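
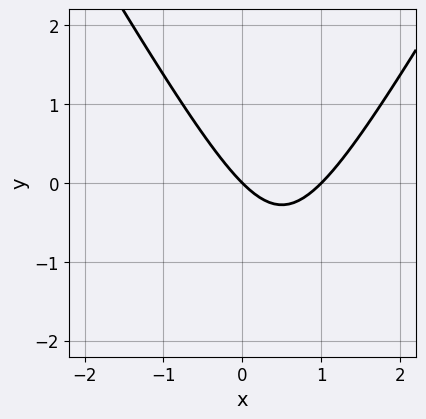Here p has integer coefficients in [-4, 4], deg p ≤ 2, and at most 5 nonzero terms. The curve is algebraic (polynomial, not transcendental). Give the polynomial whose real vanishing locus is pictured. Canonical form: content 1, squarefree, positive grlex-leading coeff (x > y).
3*x^2 - y^2 - 3*x - 3*y

(a) The degree is 2 — the shape is more complex than any degree-1 curve.
(b) Against the integer gridlines: it meets the y-axis at y = 0 (among the integer gridlines); the x-axis gridline crossings are at x ∈ {0, 1}.
(c) Together with the visible shape, these determine p as stated.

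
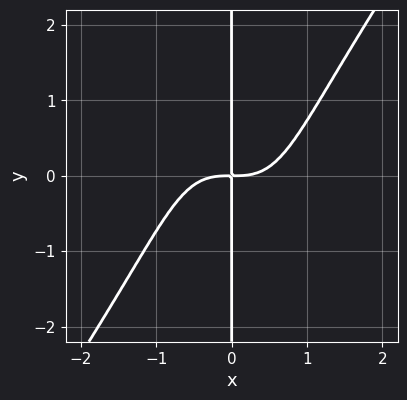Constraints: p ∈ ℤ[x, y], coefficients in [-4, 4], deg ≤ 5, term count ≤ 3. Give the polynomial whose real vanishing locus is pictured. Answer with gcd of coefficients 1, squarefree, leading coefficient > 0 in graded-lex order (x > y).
2*x^4 - x^2*y^2 - 2*x*y

The degree is 4 — no degree-3 curve has this shape.
Observable constraints: every point of the y-axis in the box is on the curve.
Fitting integer coefficients to these (and the overall shape) gives p.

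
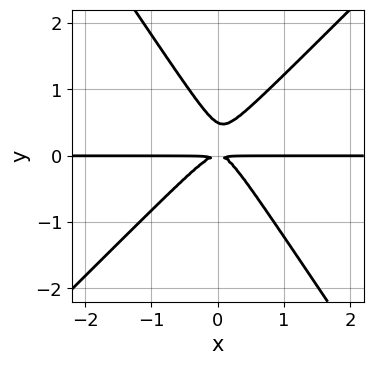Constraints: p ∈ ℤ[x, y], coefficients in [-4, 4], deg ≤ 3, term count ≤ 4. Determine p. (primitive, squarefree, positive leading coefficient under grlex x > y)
3*x^2*y - x*y^2 - 2*y^3 + y^2

1. Degree: the shape is more complex than any degree-2 curve, so deg p = 3.
2. From the visible intercepts: every point of the x-axis in the box is on the curve.
3. Matching integer coefficients to the picture gives p.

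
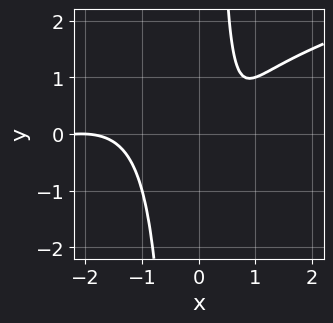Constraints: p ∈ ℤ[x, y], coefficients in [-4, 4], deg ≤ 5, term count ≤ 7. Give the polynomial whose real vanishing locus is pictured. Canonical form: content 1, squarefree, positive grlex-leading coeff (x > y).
x^4 - 3*x^3*y + 3*x^3 - 3*x + 2

1. deg p = 4. No degree-3 curve has this shape.
2. Against the integer gridlines: no y-intercept at any integer in the box; it meets the x-axis at x = -2 (among the integer gridlines).
3. These observations pin down the coefficients.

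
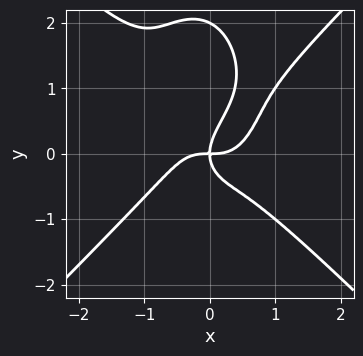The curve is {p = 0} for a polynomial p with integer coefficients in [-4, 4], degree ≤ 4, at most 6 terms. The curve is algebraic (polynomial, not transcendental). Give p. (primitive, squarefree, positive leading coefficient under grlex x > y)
Degree: the shape is more complex than any degree-3 curve, so deg p = 4.
Observable constraints: the y-axis gridline crossings are at y ∈ {0, 2}; it crosses the x-axis at the gridline x = 0.
Matching integer coefficients to the picture gives p.

3*x^4 - 2*x^2*y^2 - y^4 + 2*y^3 - 2*x*y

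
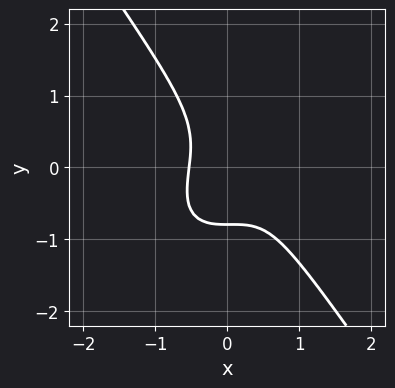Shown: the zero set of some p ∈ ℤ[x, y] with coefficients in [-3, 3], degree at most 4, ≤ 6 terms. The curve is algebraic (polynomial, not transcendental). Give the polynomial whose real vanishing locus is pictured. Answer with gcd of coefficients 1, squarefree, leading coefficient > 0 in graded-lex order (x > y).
First, degree: the shape is more complex than any degree-2 curve, so deg p = 3.
Finally, solving for integer coefficients yields p as stated.

3*x^3 - 2*x^2*y + 2*y^3 - 2*x^2 + 1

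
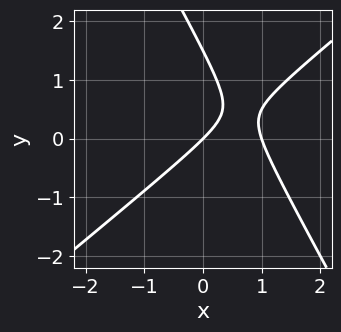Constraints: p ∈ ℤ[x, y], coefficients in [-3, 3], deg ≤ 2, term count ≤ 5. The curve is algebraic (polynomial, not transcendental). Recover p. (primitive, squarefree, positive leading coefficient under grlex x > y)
3*x^2 - 2*x*y - 2*y^2 - 3*x + 3*y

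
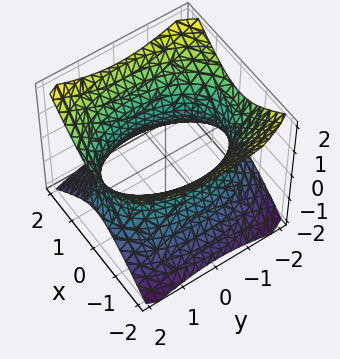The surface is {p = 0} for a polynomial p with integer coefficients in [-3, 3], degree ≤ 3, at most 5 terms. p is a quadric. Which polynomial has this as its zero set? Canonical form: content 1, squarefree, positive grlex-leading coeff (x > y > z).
First, degree: an hourglass — one-sheet hyperboloid; a quadric, so deg p = 2.
Then, symmetries: the y ↦ −y reflection is a symmetry, so y appears only in even powers; the z ↦ −z reflection is a symmetry, so z appears only in even powers; mirror symmetry x ↦ −x ⇒ only even powers of x.
Then, reading off the gridlines: it misses every integer gridline on the z-axis.
Finally, together with the visible shape, these determine p as stated.

2*x^2 + y^2 - 2*z^2 - 3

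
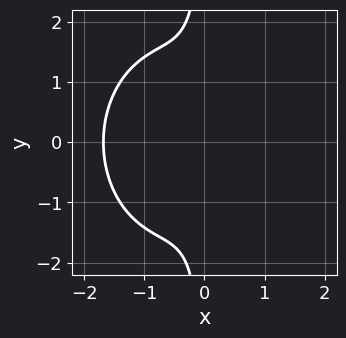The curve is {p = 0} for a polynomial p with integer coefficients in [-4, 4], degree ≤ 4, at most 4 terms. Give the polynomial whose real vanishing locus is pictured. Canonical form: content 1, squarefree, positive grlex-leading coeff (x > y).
(a) deg p = 3. A generic line meets the curve in up to 3 points.
(b) Symmetries: the y ↦ −y reflection is a symmetry, so y appears only in even powers.
(c) From the visible intercepts: no y-intercept at any integer in the box.
(d) These observations pin down the coefficients.

2*x^3 + x*y^2 + 3*x^2 + 1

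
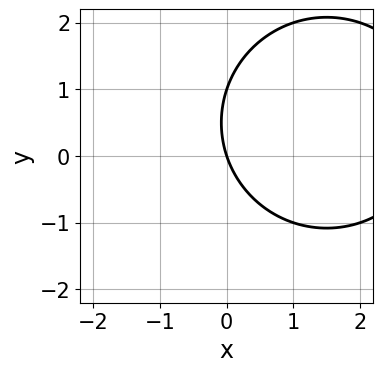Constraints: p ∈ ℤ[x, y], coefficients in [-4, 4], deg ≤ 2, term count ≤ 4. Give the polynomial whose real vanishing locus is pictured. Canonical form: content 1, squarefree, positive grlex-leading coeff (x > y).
1. Degree: a generic line meets the curve in up to 2 points, so deg p = 2.
2. Observable constraints: it crosses the x-axis at the gridline x = 0; the y-axis gridline crossings are at y ∈ {0, 1}.
3. Putting this together gives p.

x^2 + y^2 - 3*x - y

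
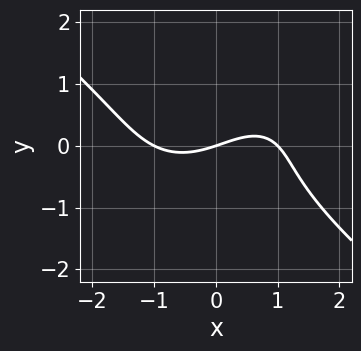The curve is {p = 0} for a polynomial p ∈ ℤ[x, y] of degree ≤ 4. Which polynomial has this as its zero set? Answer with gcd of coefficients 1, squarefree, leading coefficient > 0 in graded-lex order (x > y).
(a) The degree is 3 — the shape is more complex than any degree-2 curve.
(b) Against the integer gridlines: one y-axis crossing is at y = 0; among the integer gridlines, it crosses the x-axis at x ∈ {-1, 0, 1}.
(c) Fitting integer coefficients to these (and the overall shape) gives p.

x^3 + 2*y^3 - x*y - x + 3*y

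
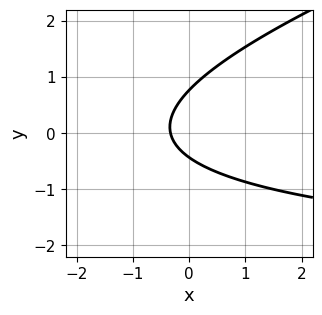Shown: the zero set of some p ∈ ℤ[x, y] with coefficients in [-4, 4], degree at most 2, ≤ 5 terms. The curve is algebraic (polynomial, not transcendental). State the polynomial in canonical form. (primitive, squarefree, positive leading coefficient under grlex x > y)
First, the degree is 2 — no degree-1 curve has this shape.
Finally, the integer polynomial consistent with all of this is the stated p.

x*y - 3*y^2 + 3*x + y + 1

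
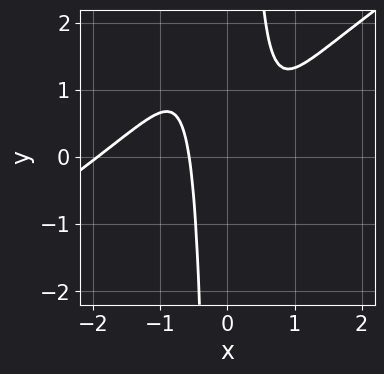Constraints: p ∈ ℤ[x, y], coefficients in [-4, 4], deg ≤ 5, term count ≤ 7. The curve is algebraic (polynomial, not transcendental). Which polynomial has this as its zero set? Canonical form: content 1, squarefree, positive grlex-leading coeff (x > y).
2*x^4 - 3*x^3*y + 3*x^3 - 2*x^2 + 1

1. deg p = 4. The shape is more complex than any degree-3 curve.
2. Observable constraints: the curve avoids every integer y-axis point in the box.
3. Solving for integer coefficients yields p as stated.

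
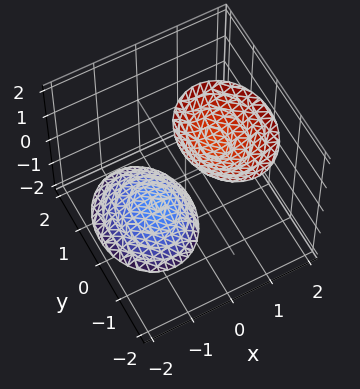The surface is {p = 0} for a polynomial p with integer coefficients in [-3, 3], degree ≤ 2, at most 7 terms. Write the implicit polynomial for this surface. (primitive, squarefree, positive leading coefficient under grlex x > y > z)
1. There are 2 components.
2. The degree is 2 — the shape is more complex than any degree-1 surface.
3. Observable constraints: it misses every integer gridline on the y-axis; the surface avoids every integer x-axis point in the box.
4. Together with the visible shape, these determine p as stated.

3*x^2 - 2*x*z + 2*y^2 + y*z - z^2 + 3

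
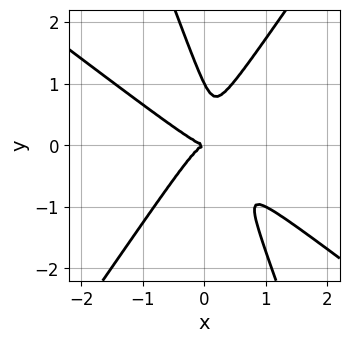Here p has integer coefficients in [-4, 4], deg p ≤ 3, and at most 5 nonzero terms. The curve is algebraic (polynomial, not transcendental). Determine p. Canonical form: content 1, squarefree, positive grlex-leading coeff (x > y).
First, the degree is 3 — a generic line meets the curve in up to 3 points.
Then, reading off the gridlines: among the integer gridlines, it crosses the y-axis at y ∈ {0, 1}; it meets the x-axis at x = 0 (among the integer gridlines).
Finally, together with the visible shape, these determine p as stated.

3*x^3 + 3*x^2*y - 2*x*y^2 - y^3 + y^2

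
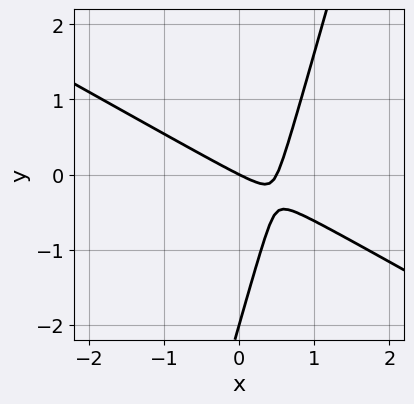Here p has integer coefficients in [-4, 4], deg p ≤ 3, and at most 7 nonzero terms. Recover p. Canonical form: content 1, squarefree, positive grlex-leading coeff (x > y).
(a) Degree: a generic line meets the curve in up to 2 points, so deg p = 2.
(b) Against the integer gridlines: among the integer gridlines, it crosses the y-axis at y ∈ {-2, 0}; one x-axis crossing is at x = 0.
(c) Solving for integer coefficients yields p as stated.

2*x^2 + 3*x*y - y^2 - x - 2*y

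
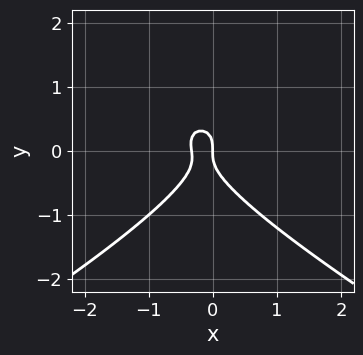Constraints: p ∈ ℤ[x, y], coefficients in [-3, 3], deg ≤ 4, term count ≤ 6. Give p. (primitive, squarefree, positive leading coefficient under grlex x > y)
x^2*y - 3*y^3 - 3*x^2 - x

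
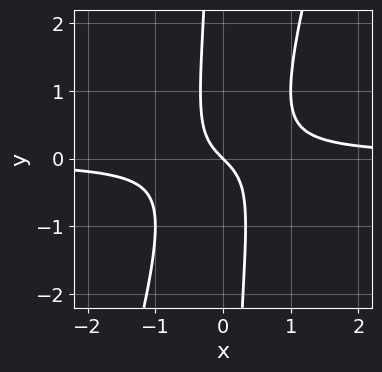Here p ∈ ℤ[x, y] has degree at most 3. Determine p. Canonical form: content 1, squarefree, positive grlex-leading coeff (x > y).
3*x^2*y - x*y^2 - x - y

1. Degree: no degree-2 curve has this shape, so deg p = 3.
2. From the axis intercepts and sections: one y-axis crossing is at y = 0; one x-axis crossing is at x = 0.
3. Together with the visible shape, these determine p as stated.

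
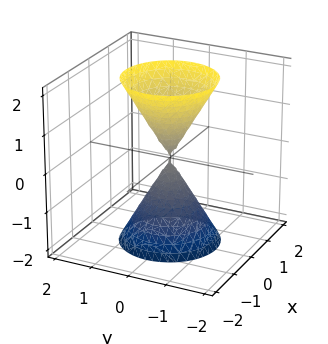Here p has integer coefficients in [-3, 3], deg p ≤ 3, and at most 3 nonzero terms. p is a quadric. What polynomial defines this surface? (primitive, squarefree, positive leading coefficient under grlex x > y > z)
3*x^2 + 3*y^2 - z^2

(a) The picture has 2 separate pieces. Treating them together as one polynomial.
(b) Degree: a double cone through the origin; a quadric, so deg p = 2.
(c) Symmetries: the surface is invariant under rotation about z: p = q(x² + y², z); the z ↦ −z reflection is a symmetry, so z appears only in even powers.
(d) From the visible intercepts: it meets the y-axis at y = 0 (among the integer gridlines); a circular section at z = -1 has radius between 0 and 1.
(e) Together with the visible shape, these determine p as stated.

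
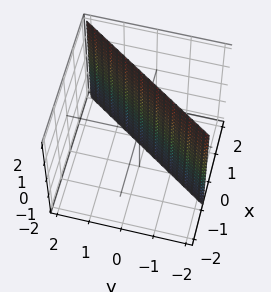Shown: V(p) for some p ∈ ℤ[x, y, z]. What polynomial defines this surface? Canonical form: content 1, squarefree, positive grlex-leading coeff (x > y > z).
3*x - 2*y - 2

deg p = 1. Every cross-section is a straight line — this is a plane.
From the axis intercepts and sections: it crosses the y-axis at the gridline y = -1; no z-intercept at any integer in the box.
The integer polynomial consistent with all of this is the stated p.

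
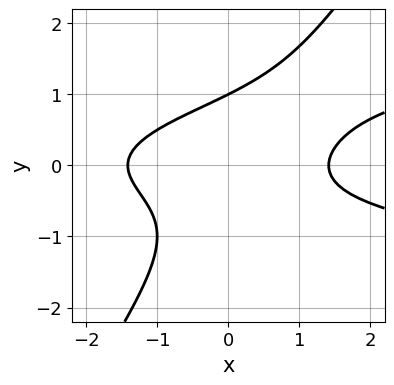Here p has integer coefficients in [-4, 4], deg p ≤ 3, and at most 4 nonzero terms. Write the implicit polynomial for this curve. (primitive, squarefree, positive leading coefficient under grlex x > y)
3*x*y^2 - 2*y^3 - x^2 + 2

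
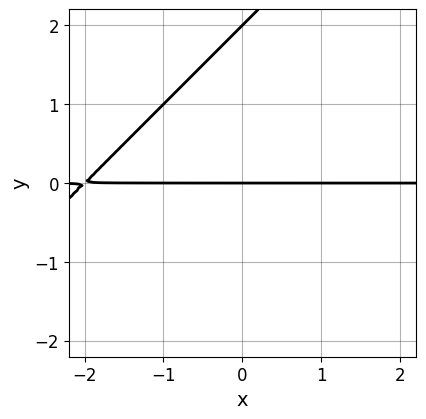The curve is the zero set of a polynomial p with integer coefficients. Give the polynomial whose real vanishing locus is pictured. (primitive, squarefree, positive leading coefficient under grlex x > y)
First, deg p = 2. No degree-1 curve has this shape.
Then, checking where it meets the axes: the visible x-axis segment lies entirely on the curve; the y-axis gridline crossings are at y ∈ {0, 2}.
Finally, assembling these constraints gives the stated polynomial.

x*y - y^2 + 2*y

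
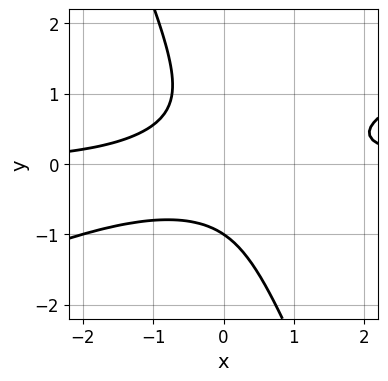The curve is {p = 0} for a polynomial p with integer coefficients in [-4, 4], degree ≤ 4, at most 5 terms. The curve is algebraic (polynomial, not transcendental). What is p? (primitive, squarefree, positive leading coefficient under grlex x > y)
First, the degree is 3 — the shape is more complex than any degree-2 curve.
Next, from the visible intercepts: it crosses the y-axis at the gridline y = -1; the curve avoids every integer x-axis point in the box.
Finally, assembling these constraints gives the stated polynomial.

x^2*y - 2*x*y^2 - y^3 - 1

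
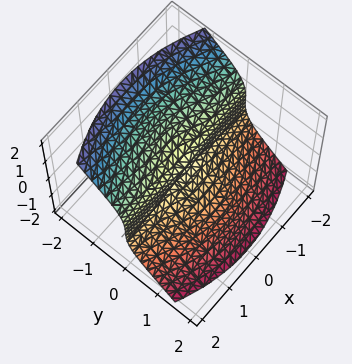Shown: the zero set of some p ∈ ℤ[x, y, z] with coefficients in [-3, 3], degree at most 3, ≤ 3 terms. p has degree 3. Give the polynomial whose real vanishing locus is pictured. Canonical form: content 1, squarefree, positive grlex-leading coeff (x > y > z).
2*x^2*y + 3*y^3 + 2*z^3

First, degree: no degree-2 surface has this shape, so deg p = 3.
Then, reading off the gridlines: it meets the z-axis at z = 0 (among the integer gridlines); it crosses the y-axis at the gridline y = 0; the visible x-axis segment lies entirely on the surface.
Finally, assembling these constraints gives the stated polynomial.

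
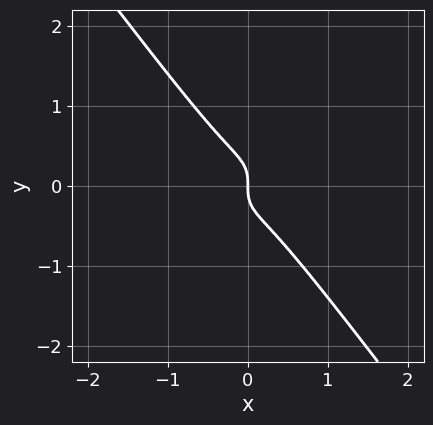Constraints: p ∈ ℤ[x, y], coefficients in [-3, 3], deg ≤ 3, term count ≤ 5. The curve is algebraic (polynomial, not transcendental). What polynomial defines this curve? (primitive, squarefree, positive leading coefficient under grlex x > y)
3*x^3 - 3*x^2*y + 3*y^3 + x

First, degree: the shape is more complex than any degree-2 curve, so deg p = 3.
Next, against the integer gridlines: one y-axis crossing is at y = 0; one x-axis crossing is at x = 0.
Finally, together with the visible shape, these determine p as stated.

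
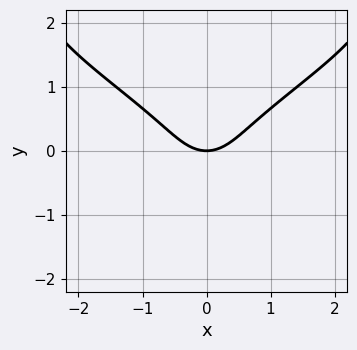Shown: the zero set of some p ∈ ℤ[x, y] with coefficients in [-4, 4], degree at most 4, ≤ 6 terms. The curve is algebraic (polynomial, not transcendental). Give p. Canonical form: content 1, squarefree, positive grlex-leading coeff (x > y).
First, deg p = 4. A generic line meets the curve in up to 4 points.
Then, symmetries: it's symmetric under x → −x, forcing even powers of x.
Then, against the integer gridlines: it crosses the x-axis at the gridline x = 0; one y-axis crossing is at y = 0.
Finally, the integer polynomial consistent with all of this is the stated p.

y^4 - 3*y^3 + 2*x^2 - 2*y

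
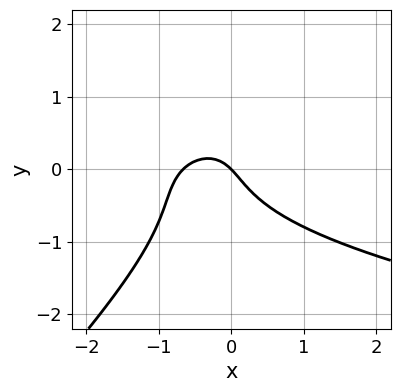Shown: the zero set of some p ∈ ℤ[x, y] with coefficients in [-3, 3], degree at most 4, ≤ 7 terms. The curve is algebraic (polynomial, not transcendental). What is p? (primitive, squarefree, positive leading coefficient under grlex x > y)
(a) Degree: no degree-2 curve has this shape, so deg p = 3.
(b) From the visible intercepts: it crosses the y-axis at the gridline y = 0; it meets the x-axis at x = 0 (among the integer gridlines).
(c) Solving for integer coefficients yields p as stated.

3*x*y^2 - 3*y^3 - 3*x^2 - 2*x - 2*y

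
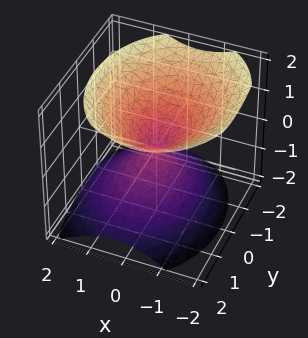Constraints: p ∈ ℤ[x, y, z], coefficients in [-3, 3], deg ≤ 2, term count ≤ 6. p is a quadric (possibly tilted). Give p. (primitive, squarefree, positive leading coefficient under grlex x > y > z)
3*x^2 + x*z + 2*y^2 - 3*z^2

1. There are 2 components. They look like related sheets of one shape, so recover p as a whole.
2. Degree: the shape is more complex than any degree-1 surface, so deg p = 2.
3. From the axis intercepts and sections: it crosses the y-axis at the gridline y = 0; one z-axis crossing is at z = 0; one x-axis crossing is at x = 0.
4. Together with the visible shape, these determine p as stated.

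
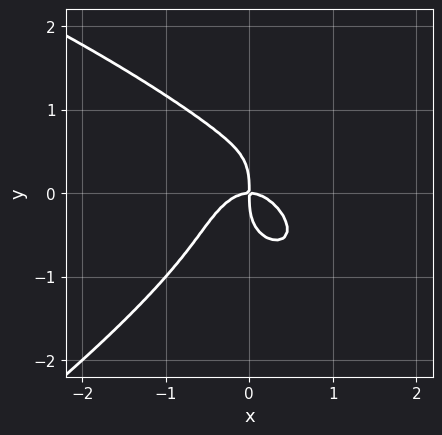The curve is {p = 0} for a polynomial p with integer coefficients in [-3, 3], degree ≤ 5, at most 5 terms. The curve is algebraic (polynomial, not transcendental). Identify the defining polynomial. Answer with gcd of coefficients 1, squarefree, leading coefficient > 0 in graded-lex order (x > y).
x*y^3 - 2*y^4 - 3*x^3 - 2*x*y

Degree: a generic line meets the curve in up to 4 points, so deg p = 4.
From the visible intercepts: one y-axis crossing is at y = 0; it crosses the x-axis at the gridline x = 0.
Together with the visible shape, these determine p as stated.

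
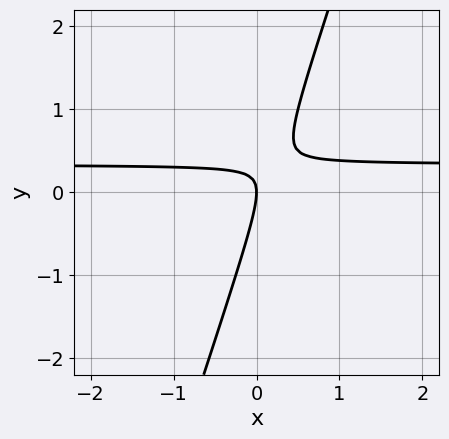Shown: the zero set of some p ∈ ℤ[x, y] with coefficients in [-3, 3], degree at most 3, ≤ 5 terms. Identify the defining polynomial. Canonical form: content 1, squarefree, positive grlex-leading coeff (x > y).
(a) Degree: a generic line meets the curve in up to 2 points, so deg p = 2.
(b) From the visible intercepts: it meets the y-axis at y = 0 (among the integer gridlines); it meets the x-axis at x = 0 (among the integer gridlines).
(c) Fitting integer coefficients to these (and the overall shape) gives p.

3*x*y - y^2 - x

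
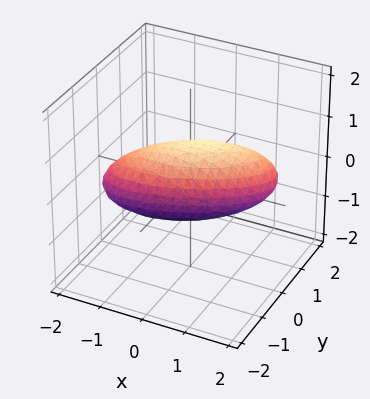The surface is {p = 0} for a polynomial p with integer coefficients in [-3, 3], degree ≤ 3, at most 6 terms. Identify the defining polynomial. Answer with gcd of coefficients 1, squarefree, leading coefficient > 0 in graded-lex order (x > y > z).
1. deg p = 2. The shape is more complex than any degree-1 surface.
2. Solving for integer coefficients yields p as stated.

x^2 - 2*x*y + 3*y^2 - y*z + 3*z^2 - 2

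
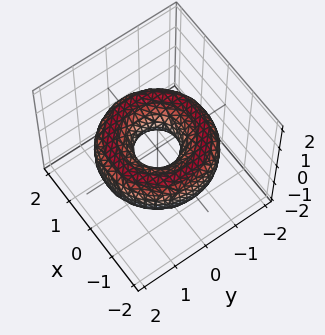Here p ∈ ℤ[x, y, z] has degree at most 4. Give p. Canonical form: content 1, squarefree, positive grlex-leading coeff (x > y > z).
1. deg p = 4.
2. Symmetry: the surface is invariant under rotation about z: p = q(x² + y², z).
3. Checking where it meets the axes: it misses every integer gridline on the z-axis; a circular section at z = 0 has radius between 0 and 1.
4. Assembling these constraints gives the stated polynomial.

x^4 + 2*x^2*y^2 + y^4 - 3*x^2 - 3*y^2 + 3*z^2 + 1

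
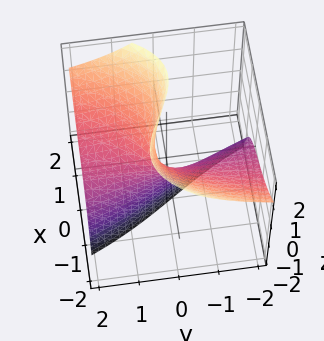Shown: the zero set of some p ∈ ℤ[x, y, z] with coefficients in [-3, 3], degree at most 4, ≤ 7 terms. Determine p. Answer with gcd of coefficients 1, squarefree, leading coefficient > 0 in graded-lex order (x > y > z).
deg p = 3.
Reading off the gridlines: it misses every integer gridline on the z-axis; the surface avoids every integer y-axis point in the box.
Matching integer coefficients to the picture gives p.

x^3 - 3*x*z - 3*y*z + 3*x + 1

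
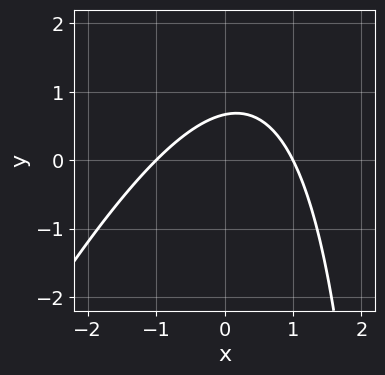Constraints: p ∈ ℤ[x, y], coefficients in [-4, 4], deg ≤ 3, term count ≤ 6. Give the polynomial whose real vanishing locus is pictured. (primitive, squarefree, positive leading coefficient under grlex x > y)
First, the degree is 2 — a generic line meets the curve in up to 2 points.
Next, reading off the gridlines: among the integer gridlines, it crosses the x-axis at x ∈ {-1, 1}.
Finally, fitting integer coefficients to these (and the overall shape) gives p.

2*x^2 - x*y + 3*y - 2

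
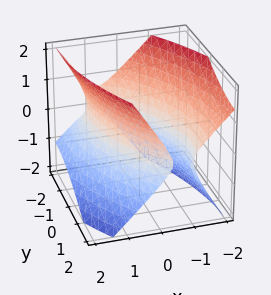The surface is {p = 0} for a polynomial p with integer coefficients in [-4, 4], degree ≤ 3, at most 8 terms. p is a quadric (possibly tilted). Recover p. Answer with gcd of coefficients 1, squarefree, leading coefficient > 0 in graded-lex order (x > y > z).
(a) The degree is 2 — the shape is more complex than any degree-1 surface.
(b) Observable constraints: it misses every integer gridline on the z-axis; among the integer gridlines, it crosses the x-axis at x ∈ {-1, 1}.
(c) Assembling these constraints gives the stated polynomial.

3*x^2 + 2*x*y + x*z + y^2 - 2*z^2 - 3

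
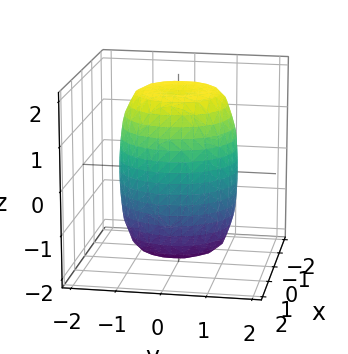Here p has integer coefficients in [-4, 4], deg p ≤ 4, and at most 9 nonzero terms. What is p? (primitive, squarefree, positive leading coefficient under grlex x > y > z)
(a) Degree: the shape is more complex than any degree-3 surface, so deg p = 4.
(b) By symmetry, every cross-section ⟂ z is a circle, so x, y appear only via x² + y².
(c) From the visible intercepts: a circular section at z = -1 has radius between 1 and 2.
(d) Together with the visible shape, these determine p as stated.

2*x^4 + 4*x^2*y^2 + 2*y^4 - 2*x^2 - 2*y^2 + z^2 - 3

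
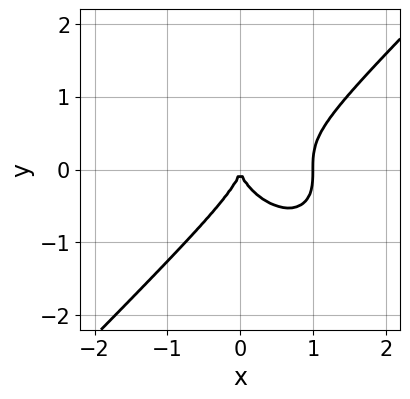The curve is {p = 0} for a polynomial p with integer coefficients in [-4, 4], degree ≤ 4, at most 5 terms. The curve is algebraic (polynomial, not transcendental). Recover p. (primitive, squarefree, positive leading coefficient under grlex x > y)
x^3 - y^3 - x^2

First, deg p = 3.
Next, from the visible intercepts: the x-axis gridline crossings are at x ∈ {0, 1}; it crosses the y-axis at the gridline y = 0.
Finally, these observations pin down the coefficients.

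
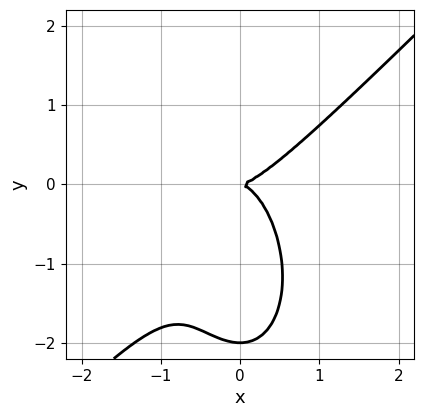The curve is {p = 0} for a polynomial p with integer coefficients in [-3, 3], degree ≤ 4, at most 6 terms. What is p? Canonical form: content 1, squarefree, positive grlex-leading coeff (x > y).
(a) deg p = 3. A generic line meets the curve in up to 3 points.
(b) Against the integer gridlines: it meets the x-axis at x = 0 (among the integer gridlines); among the integer gridlines, it crosses the y-axis at y ∈ {-2, 0}.
(c) Fitting integer coefficients to these (and the overall shape) gives p.

3*x^3 - 2*x^2*y - y^3 - 2*y^2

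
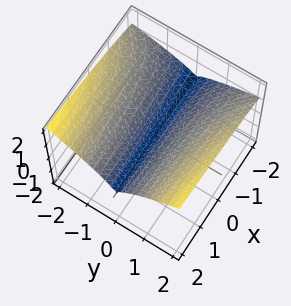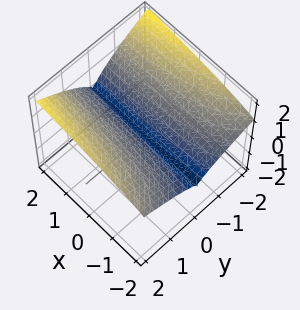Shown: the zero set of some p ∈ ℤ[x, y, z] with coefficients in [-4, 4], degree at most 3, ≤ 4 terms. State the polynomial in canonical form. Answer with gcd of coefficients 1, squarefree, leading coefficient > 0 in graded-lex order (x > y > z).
(a) deg p = 3.
(b) Reading off the gridlines: one z-axis crossing is at z = 0; it meets the y-axis at y = 0 (among the integer gridlines); the visible x-axis segment lies entirely on the surface.
(c) These observations pin down the coefficients.

x*y^2 - 3*z^3 + 3*y^2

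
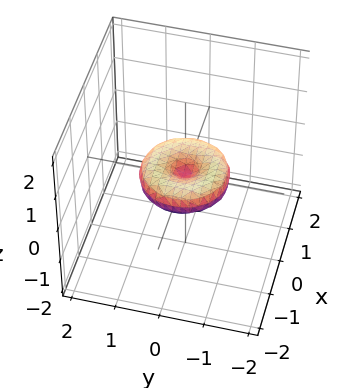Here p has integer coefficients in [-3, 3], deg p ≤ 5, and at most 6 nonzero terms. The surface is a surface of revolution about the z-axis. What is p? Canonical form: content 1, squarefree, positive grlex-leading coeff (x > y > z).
x^4 + 2*x^2*y^2 + y^4 - x^2 - y^2 + 2*z^2

Degree: a generic line meets the surface in up to 4 points, so deg p = 4.
Symmetries: the surface is invariant under rotation about z: p = q(x² + y², z).
From the axis intercepts and sections: among the integer gridlines, it crosses the x-axis at x ∈ {-1, 0, 1}; one z-axis crossing is at z = 0; among the integer gridlines, it crosses the y-axis at y ∈ {-1, 0, 1}; a circular section at z = 0 has radius exactly 1.
The integer polynomial consistent with all of this is the stated p.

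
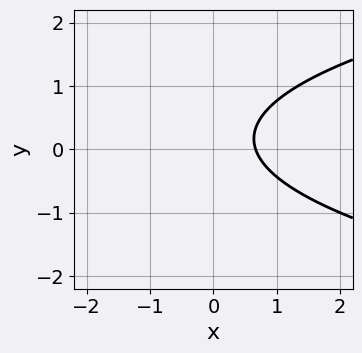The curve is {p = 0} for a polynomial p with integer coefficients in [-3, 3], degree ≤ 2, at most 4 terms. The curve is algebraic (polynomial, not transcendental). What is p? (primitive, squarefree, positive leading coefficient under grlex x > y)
3*y^2 - 3*x - y + 2

First, deg p = 2.
Next, reading off the gridlines: no y-intercept at any integer in the box.
Finally, assembling these constraints gives the stated polynomial.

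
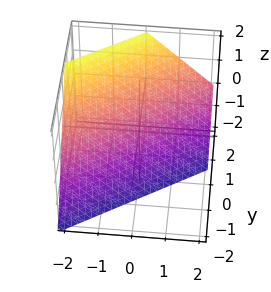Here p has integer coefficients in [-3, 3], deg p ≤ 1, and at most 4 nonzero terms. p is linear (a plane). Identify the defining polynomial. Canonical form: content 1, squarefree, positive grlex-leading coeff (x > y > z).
1. Degree: every cross-section is a straight line — this is a plane, so deg p = 1.
2. Reading off the gridlines: one z-axis crossing is at z = -1; one x-axis crossing is at x = -1.
3. Together with the visible shape, these determine p as stated.

2*x - 3*y + 2*z + 2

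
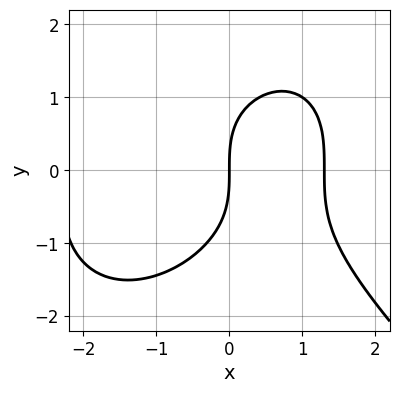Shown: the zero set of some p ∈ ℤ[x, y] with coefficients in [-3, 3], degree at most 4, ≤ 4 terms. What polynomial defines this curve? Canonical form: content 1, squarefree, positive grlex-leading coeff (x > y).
x^3 + y^3 + x^2 - 3*x

First, degree: a generic line meets the curve in up to 3 points, so deg p = 3.
Next, observable constraints: it crosses the x-axis at the gridline x = 0; one y-axis crossing is at y = 0.
Finally, putting this together gives p.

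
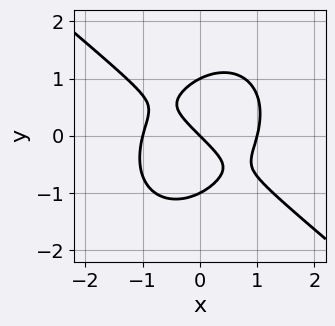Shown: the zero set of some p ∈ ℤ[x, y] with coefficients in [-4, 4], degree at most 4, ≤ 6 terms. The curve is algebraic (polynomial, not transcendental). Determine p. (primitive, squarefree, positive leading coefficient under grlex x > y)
2*x^3 + x^2*y + 2*y^3 - 2*x - 2*y

First, deg p = 3.
Next, against the integer gridlines: the y-axis gridline crossings are at y ∈ {-1, 0, 1}; the x-axis gridline crossings are at x ∈ {-1, 0, 1}.
Finally, the integer polynomial consistent with all of this is the stated p.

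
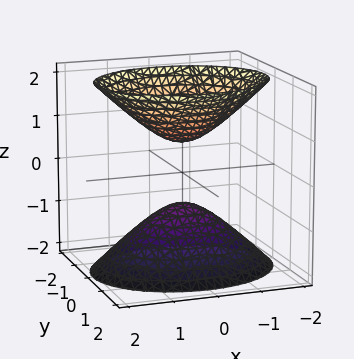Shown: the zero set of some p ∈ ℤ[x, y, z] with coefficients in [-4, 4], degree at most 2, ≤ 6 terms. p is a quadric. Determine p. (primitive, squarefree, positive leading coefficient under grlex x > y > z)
(a) The picture has 2 separate pieces. Treating them together as one polynomial.
(b) Degree: two separate bowl-shaped sheets opening away from each other; a quadric, so deg p = 2.
(c) Symmetries: it's symmetric under z → −z, forcing even powers of z; mirror symmetry y ↦ −y ⇒ only even powers of y; mirror symmetry x ↦ −x ⇒ only even powers of x.
(d) Checking where it meets the axes: the surface avoids every integer y-axis point in the box; no x-intercept at any integer in the box.
(e) These observations pin down the coefficients.

2*x^2 + 3*y^2 - 2*z^2 + 1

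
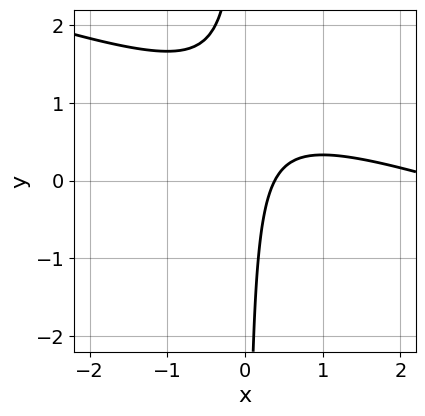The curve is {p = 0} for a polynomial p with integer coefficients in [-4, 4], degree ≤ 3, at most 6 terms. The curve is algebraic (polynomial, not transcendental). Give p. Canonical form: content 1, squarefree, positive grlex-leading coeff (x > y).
1. Degree: no degree-1 curve has this shape, so deg p = 2.
2. From the axis intercepts and sections: the curve avoids every integer y-axis point in the box.
3. The integer polynomial consistent with all of this is the stated p.

x^2 + 3*x*y - 3*x + 1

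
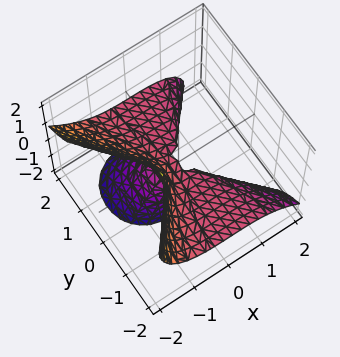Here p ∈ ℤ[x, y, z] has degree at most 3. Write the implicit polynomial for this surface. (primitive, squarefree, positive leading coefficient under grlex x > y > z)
2*x^3 + 3*y^2*z + 2*y*z^2 + z^2

(a) Degree: no degree-2 surface has this shape, so deg p = 3.
(b) Checking where it meets the axes: it meets the z-axis at z = 0 (among the integer gridlines); every point of the y-axis in the box is on the surface; one x-axis crossing is at x = 0.
(c) Fitting integer coefficients to these (and the overall shape) gives p.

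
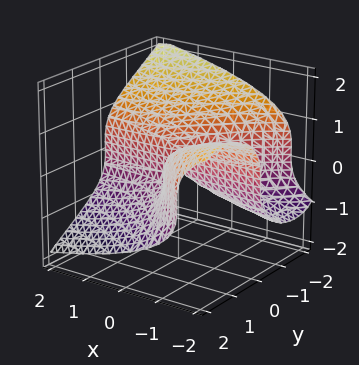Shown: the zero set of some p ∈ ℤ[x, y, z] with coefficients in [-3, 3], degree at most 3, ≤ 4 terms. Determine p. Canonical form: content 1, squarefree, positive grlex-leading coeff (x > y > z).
y^3 + 3*z^3 + 3*x*y - z^2

1. deg p = 3. The shape is more complex than any degree-2 surface.
2. Against the integer gridlines: every point of the x-axis in the box is on the surface; one z-axis crossing is at z = 0; it meets the y-axis at y = 0 (among the integer gridlines).
3. Assembling these constraints gives the stated polynomial.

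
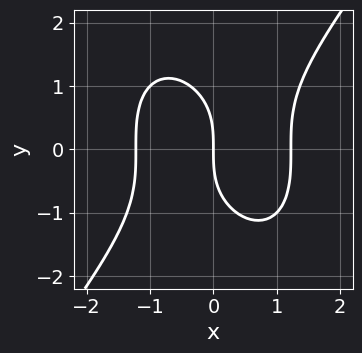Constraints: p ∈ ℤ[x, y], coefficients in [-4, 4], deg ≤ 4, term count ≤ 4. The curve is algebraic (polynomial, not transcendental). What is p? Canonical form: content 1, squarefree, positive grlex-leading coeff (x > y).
2*x^3 - y^3 - 3*x

The degree is 3 — the shape is more complex than any degree-2 curve.
Checking where it meets the axes: it crosses the y-axis at the gridline y = 0; one x-axis crossing is at x = 0.
Fitting integer coefficients to these (and the overall shape) gives p.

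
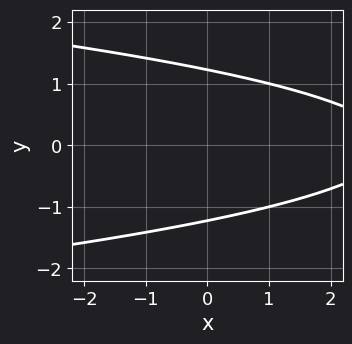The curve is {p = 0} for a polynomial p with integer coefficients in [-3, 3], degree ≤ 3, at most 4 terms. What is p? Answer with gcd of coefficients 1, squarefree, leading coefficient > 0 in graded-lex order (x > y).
First, the degree is 2 — a generic line meets the curve in up to 2 points.
Then, symmetries: mirror symmetry y ↦ −y ⇒ only even powers of y.
Next, checking where it meets the axes: it misses every integer gridline on the x-axis.
Finally, the integer polynomial consistent with all of this is the stated p.

2*y^2 + x - 3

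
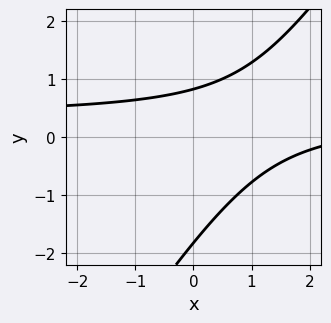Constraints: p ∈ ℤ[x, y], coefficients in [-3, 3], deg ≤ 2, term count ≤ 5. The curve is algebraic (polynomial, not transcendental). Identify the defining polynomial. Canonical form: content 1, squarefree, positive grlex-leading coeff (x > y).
3*x*y - 2*y^2 - x - 2*y + 3

(a) deg p = 2. The shape is more complex than any degree-1 curve.
(b) Against the integer gridlines: it misses every integer gridline on the x-axis.
(c) Together with the visible shape, these determine p as stated.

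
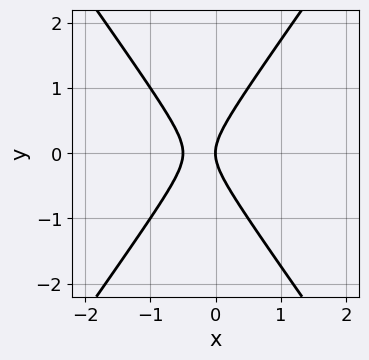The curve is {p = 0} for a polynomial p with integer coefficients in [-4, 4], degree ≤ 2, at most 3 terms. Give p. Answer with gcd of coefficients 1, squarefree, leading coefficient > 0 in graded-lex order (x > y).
2*x^2 - y^2 + x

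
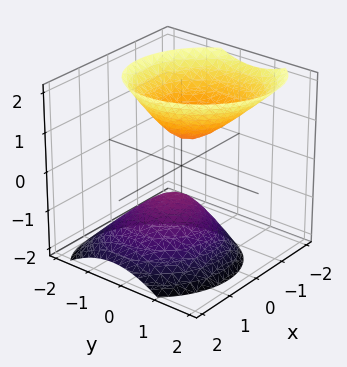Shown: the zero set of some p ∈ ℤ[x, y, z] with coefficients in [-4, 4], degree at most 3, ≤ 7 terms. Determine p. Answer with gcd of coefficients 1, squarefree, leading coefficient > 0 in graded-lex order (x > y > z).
3*x^2 + x*y + 2*x*z + 3*y^2 - 2*z^2 + 1

First, the picture has 2 separate pieces. They look like related sheets of one shape, so recover p as a whole.
Then, the degree is 2 — a generic line meets the surface in up to 2 points.
Then, checking where it meets the axes: no x-intercept at any integer in the box; it misses every integer gridline on the y-axis.
Finally, the integer polynomial consistent with all of this is the stated p.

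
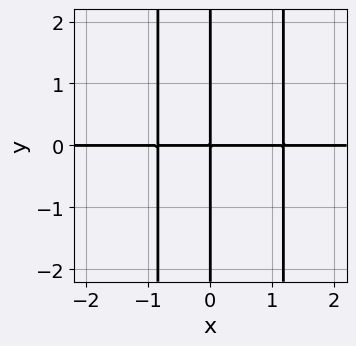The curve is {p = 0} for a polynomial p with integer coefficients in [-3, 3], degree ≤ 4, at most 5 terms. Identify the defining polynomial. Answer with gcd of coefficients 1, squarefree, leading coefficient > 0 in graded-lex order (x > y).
3*x^3*y - x^2*y - 3*x*y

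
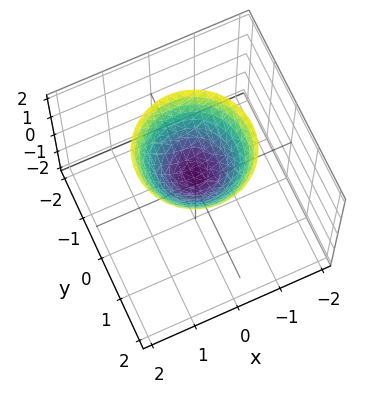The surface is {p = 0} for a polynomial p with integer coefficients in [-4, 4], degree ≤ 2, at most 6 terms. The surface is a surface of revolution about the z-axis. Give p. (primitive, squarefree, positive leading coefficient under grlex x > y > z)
Degree: the shape is more complex than any degree-1 surface, so deg p = 2.
Symmetries: the z-axis is an axis of rotation, so x and y enter only as x² + y².
Checking where it meets the axes: a circular section at z = 2 has radius between 1 and 2; it misses every integer gridline on the y-axis.
The integer polynomial consistent with all of this is the stated p.

2*x^2 + 2*y^2 - 2*z + 1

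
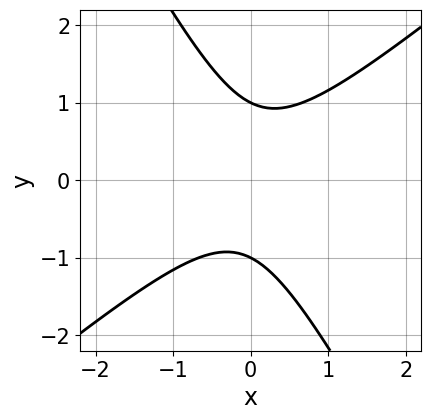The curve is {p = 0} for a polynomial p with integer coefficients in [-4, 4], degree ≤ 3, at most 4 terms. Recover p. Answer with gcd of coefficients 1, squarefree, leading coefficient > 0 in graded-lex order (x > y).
3*x^2 - 2*x*y - 2*y^2 + 2

1. Degree: a generic line meets the curve in up to 2 points, so deg p = 2.
2. Reading off the gridlines: the curve avoids every integer x-axis point in the box; the y-axis gridline crossings are at y ∈ {-1, 1}.
3. Matching integer coefficients to the picture gives p.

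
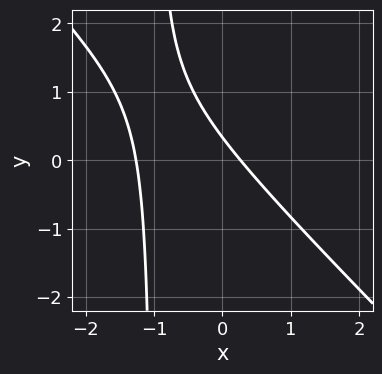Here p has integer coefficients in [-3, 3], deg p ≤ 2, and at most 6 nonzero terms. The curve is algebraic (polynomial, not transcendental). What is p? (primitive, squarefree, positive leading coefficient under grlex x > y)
1. The degree is 2 — the shape is more complex than any degree-1 curve.
2. The integer polynomial consistent with all of this is the stated p.

3*x^2 + 3*x*y + 3*x + 3*y - 1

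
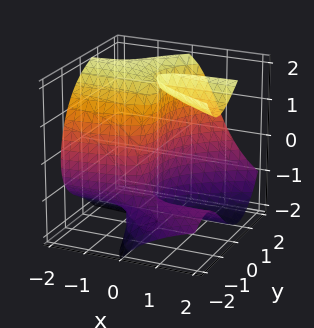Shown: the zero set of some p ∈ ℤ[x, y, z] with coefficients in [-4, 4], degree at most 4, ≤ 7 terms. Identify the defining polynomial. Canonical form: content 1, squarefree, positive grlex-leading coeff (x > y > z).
x*z^2 + y^3 - y^2*z - 2*x*y - 3*x

The picture has 2 separate pieces. Treating them together as one polynomial.
The degree is 3 — a generic line meets the surface in up to 3 points.
Observable constraints: it crosses the y-axis at the gridline y = 0; one x-axis crossing is at x = 0; every point of the z-axis in the box is on the surface.
The integer polynomial consistent with all of this is the stated p.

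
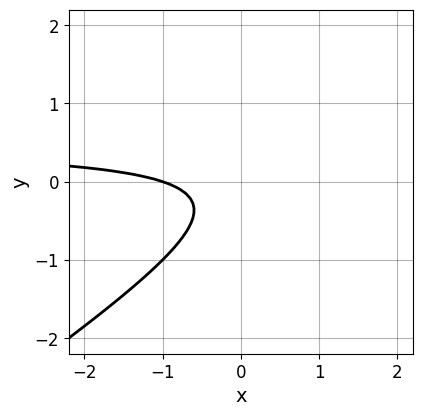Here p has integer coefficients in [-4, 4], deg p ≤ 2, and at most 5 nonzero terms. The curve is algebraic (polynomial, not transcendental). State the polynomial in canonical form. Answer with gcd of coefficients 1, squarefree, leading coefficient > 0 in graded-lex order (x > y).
1. Degree: the shape is more complex than any degree-1 curve, so deg p = 2.
2. Reading off the gridlines: it meets the x-axis at x = -1 (among the integer gridlines); no y-intercept at any integer in the box.
3. Putting this together gives p.

2*x*y - 3*y^2 - x - y - 1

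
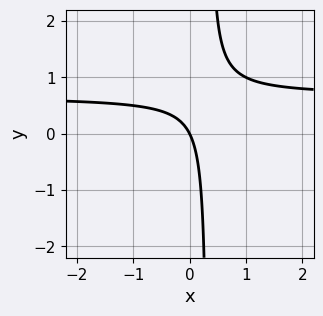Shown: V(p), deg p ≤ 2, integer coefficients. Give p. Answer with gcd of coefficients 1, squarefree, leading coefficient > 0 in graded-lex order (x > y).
3*x*y - 2*x - y

The degree is 2 — no degree-1 curve has this shape.
From the axis intercepts and sections: one x-axis crossing is at x = 0; one y-axis crossing is at y = 0.
Matching integer coefficients to the picture gives p.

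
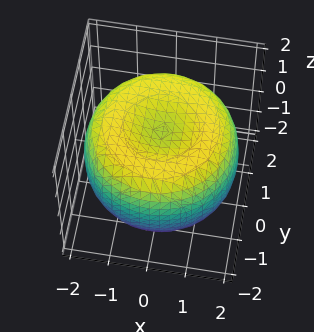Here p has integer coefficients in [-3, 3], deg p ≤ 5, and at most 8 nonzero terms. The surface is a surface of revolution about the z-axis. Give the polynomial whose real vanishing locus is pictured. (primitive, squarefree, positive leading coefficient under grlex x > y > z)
x^4 + 2*x^2*y^2 + y^4 - 3*x^2 - 3*y^2 + 3*z^2 - 3

The degree is 4 — the shape is more complex than any degree-3 surface.
By symmetry, the z-axis is an axis of rotation, so x and y enter only as x² + y².
From the axis intercepts and sections: the z-axis gridline crossings are at z ∈ {-1, 1}; a circular section at z = 0 has radius between 1 and 2.
These observations pin down the coefficients.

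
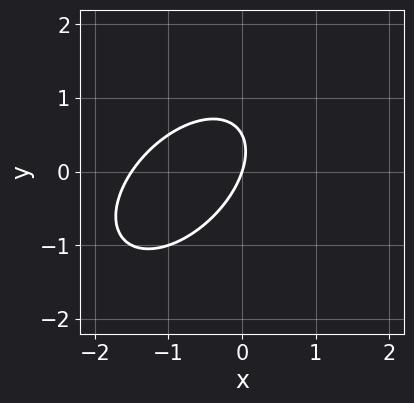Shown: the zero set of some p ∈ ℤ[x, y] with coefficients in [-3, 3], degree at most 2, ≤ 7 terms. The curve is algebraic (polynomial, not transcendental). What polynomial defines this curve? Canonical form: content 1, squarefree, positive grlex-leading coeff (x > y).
2*x^2 - 2*x*y + 2*y^2 + 3*x - y

Degree: the shape is more complex than any degree-1 curve, so deg p = 2.
Observable constraints: it crosses the y-axis at the gridline y = 0; one x-axis crossing is at x = 0.
These observations pin down the coefficients.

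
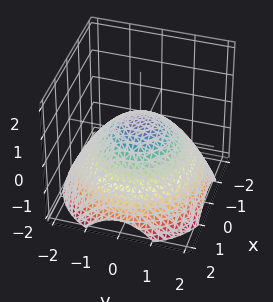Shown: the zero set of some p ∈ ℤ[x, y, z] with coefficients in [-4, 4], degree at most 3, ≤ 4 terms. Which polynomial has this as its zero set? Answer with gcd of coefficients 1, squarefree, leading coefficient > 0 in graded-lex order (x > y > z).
x^2 + y^2 + 2*z - 1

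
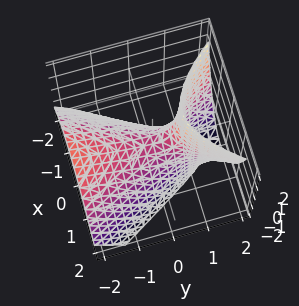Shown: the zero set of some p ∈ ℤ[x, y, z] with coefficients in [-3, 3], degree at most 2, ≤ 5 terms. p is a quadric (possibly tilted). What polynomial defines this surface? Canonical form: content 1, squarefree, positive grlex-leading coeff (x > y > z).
3*x^2 - y^2 - 2*y*z + 2*z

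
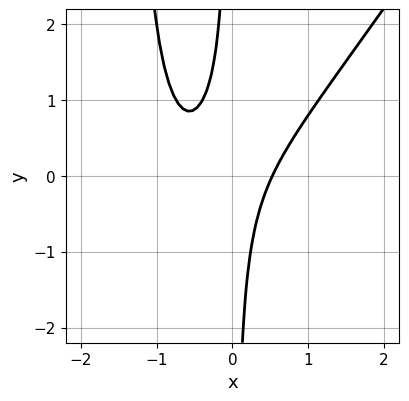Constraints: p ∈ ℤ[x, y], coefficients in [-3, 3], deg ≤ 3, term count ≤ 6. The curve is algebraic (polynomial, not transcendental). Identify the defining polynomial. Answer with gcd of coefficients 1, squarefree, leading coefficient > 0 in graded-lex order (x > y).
3*x^3 - 2*x^2*y + 2*x^2 - 3*x*y - 1

First, deg p = 3.
Then, from the axis intercepts and sections: the curve avoids every integer y-axis point in the box.
Finally, fitting integer coefficients to these (and the overall shape) gives p.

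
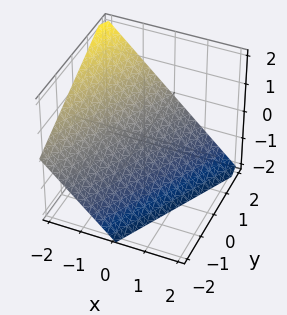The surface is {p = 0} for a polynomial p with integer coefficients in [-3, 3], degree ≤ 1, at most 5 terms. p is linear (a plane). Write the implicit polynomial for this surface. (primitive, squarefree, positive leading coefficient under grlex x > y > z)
2*x - y + 2*z + 2

First, degree: every cross-section is a straight line — this is a plane, so deg p = 1.
Then, from the axis intercepts and sections: one y-axis crossing is at y = 2; it crosses the z-axis at the gridline z = -1.
Finally, solving for integer coefficients yields p as stated. Check: (-1, 0, 0) on the x-axis lies on the surface, and p(-1, 0, 0) = 0. ✓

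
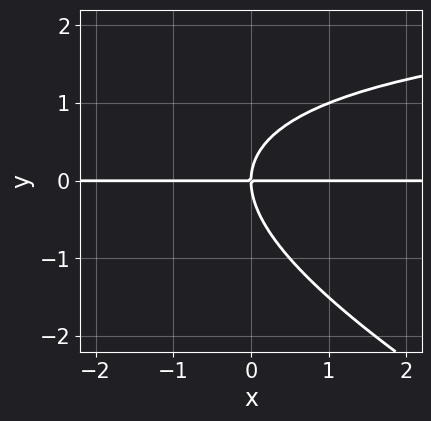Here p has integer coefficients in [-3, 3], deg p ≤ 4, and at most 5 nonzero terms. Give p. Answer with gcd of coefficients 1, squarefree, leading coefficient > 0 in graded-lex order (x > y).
x*y^2 + 2*y^3 - 3*x*y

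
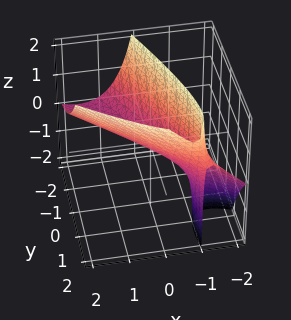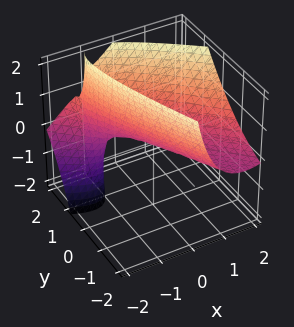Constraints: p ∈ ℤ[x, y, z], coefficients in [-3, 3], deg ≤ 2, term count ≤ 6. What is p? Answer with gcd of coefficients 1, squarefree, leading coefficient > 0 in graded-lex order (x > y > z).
2*x^2 + 3*x*y - 2*x*z + y^2 - 2*z

(a) The degree is 2 — the shape is more complex than any degree-1 surface.
(b) Reading off the gridlines: it meets the z-axis at z = 0 (among the integer gridlines); it crosses the x-axis at the gridline x = 0; it crosses the y-axis at the gridline y = 0.
(c) Matching integer coefficients to the picture gives p.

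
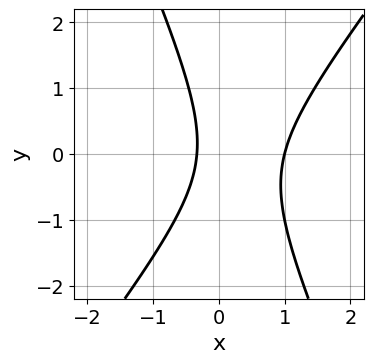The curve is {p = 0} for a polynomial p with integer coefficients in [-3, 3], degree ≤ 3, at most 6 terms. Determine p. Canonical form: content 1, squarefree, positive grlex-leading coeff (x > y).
3*x^2 - x*y - y^2 - 2*x - 1

The degree is 2 — the shape is more complex than any degree-1 curve.
Reading off the gridlines: no y-intercept at any integer in the box; it crosses the x-axis at the gridline x = 1.
Matching integer coefficients to the picture gives p.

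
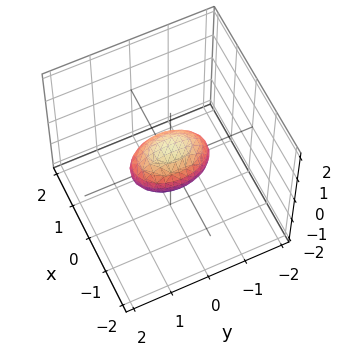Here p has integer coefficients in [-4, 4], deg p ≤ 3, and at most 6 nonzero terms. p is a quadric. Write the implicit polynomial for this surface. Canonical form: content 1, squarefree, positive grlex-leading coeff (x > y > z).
2*x^2 + y^2 + 2*z^2 - 1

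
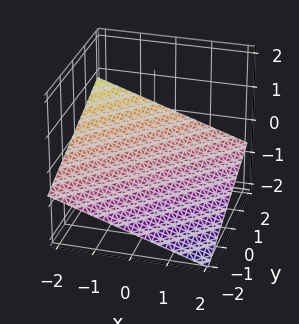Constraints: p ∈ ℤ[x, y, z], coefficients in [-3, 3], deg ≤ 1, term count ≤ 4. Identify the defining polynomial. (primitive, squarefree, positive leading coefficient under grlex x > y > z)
First, the degree is 1 — every cross-section is a straight line — this is a plane.
Then, checking where it meets the axes: one y-axis crossing is at y = 2; it meets the x-axis at x = -2 (among the integer gridlines).
Finally, the integer polynomial consistent with all of this is the stated p.

x - y + 3*z + 2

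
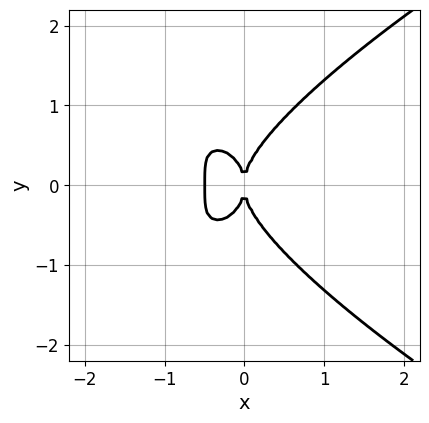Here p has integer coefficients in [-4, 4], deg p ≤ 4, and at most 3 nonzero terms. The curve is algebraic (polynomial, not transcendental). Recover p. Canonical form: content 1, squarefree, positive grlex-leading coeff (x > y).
y^4 - 2*x^3 - x^2

deg p = 4.
Symmetries: it's symmetric under y → −y, forcing even powers of y.
From the visible intercepts: it crosses the y-axis at the gridline y = 0; it meets the x-axis at x = 0 (among the integer gridlines).
The integer polynomial consistent with all of this is the stated p.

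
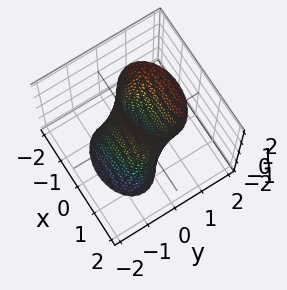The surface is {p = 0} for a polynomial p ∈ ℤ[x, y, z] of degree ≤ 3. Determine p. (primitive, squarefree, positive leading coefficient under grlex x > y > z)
deg p = 2.
From the visible intercepts: no z-intercept at any integer in the box; the x-axis gridline crossings are at x ∈ {-1, 1}.
Fitting integer coefficients to these (and the overall shape) gives p.

x^2 + 2*y^2 - y*z - 1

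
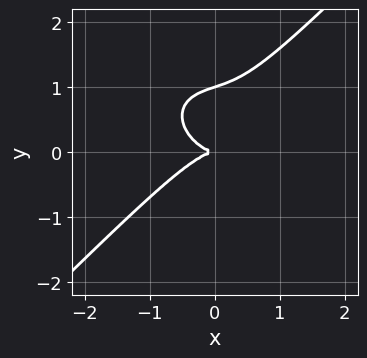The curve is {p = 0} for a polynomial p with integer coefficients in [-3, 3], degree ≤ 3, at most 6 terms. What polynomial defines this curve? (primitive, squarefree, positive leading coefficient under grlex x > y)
2*x^3 + x*y^2 - 3*y^3 + 3*y^2

First, the degree is 3 — a generic line meets the curve in up to 3 points.
Next, from the visible intercepts: it crosses the x-axis at the gridline x = 0; among the integer gridlines, it crosses the y-axis at y ∈ {0, 1}.
Finally, the integer polynomial consistent with all of this is the stated p.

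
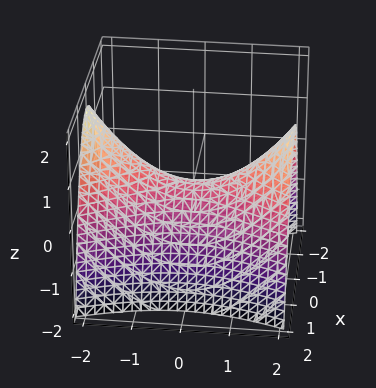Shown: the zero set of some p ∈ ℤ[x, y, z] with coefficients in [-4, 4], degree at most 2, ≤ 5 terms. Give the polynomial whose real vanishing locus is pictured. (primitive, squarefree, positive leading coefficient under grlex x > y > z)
3*x^2 - y^2 + 3*z

Degree: a hyperbolic paraboloid; a quadric, so deg p = 2.
Symmetries: the x ↦ −x reflection is a symmetry, so x appears only in even powers; mirror symmetry y ↦ −y ⇒ only even powers of y.
Against the integer gridlines: it crosses the z-axis at the gridline z = 0; it crosses the x-axis at the gridline x = 0; it meets the y-axis at y = 0 (among the integer gridlines).
These observations pin down the coefficients.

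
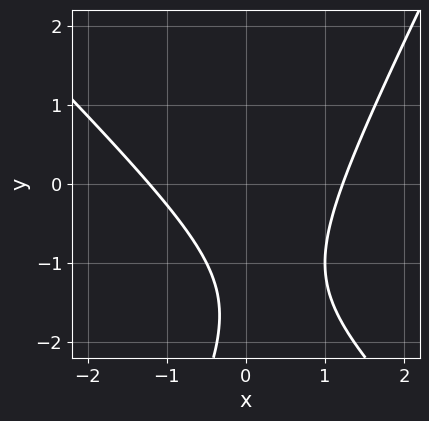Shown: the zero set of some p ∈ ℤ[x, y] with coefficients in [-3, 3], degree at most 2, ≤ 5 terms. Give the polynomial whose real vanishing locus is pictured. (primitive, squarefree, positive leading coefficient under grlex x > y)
(a) deg p = 2.
(b) From the visible intercepts: no y-intercept at any integer in the box.
(c) Together with the visible shape, these determine p as stated.

2*x^2 + x*y - y^2 - 3*y - 3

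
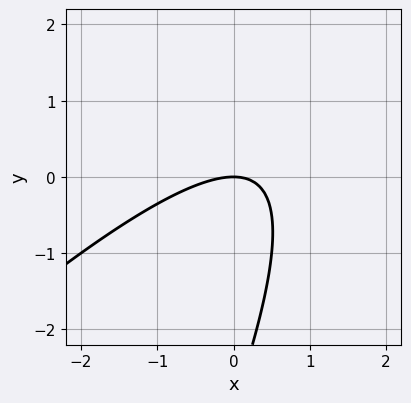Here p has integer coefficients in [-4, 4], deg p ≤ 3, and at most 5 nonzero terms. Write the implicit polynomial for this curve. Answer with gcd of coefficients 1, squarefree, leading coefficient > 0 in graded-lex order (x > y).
2*x^2 - 3*x*y + y^2 + 3*y

The degree is 2 — no degree-1 curve has this shape.
Against the integer gridlines: it crosses the x-axis at the gridline x = 0; one y-axis crossing is at y = 0.
Solving for integer coefficients yields p as stated.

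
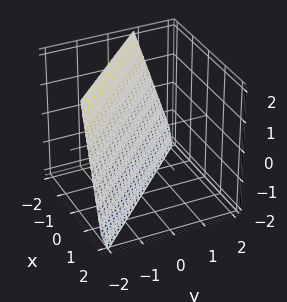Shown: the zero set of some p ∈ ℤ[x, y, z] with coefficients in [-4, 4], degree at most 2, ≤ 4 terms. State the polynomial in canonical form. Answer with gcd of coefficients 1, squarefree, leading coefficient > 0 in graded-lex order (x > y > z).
The degree is 1 — every cross-section is a straight line — this is a plane.
Reading off the gridlines: it meets the z-axis at z = -2 (among the integer gridlines).
Fitting integer coefficients to these (and the overall shape) gives p.

3*x + 3*y + z + 2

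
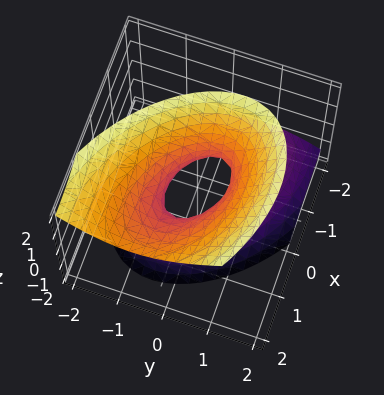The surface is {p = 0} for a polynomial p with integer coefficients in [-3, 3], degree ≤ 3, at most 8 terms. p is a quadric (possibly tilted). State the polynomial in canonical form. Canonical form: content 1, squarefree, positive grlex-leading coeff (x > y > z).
2*x^2 + 2*x*y - 2*x*z + 3*y^2 - 2*z^2 - 1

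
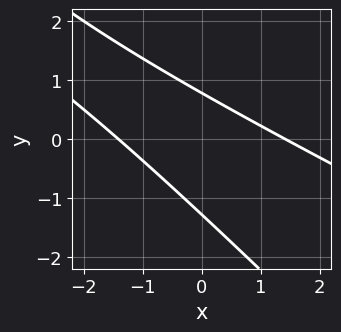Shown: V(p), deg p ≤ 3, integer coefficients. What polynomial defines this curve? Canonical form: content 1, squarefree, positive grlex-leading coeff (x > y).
deg p = 2.
Solving for integer coefficients yields p as stated.

x^2 + 3*x*y + 2*y^2 + y - 2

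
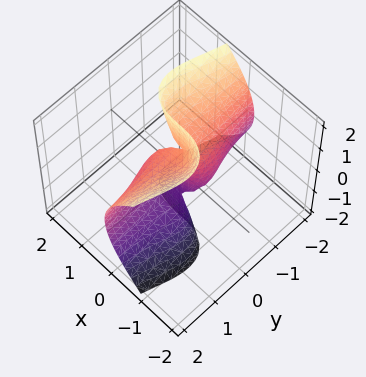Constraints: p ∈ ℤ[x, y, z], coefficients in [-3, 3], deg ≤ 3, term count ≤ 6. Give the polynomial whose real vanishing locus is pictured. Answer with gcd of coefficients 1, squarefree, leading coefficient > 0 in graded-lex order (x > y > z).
x^3 + 2*x*y^2 + y*z^2 - y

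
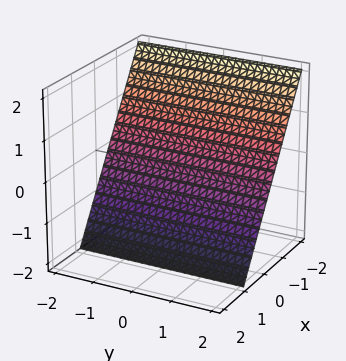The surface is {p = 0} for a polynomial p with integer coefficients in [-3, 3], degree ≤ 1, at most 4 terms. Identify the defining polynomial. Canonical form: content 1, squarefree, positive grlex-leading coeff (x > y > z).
3*x + 2*z + 2

1. The degree is 1 — the surface is flat (a plane).
2. From the visible intercepts: no y-intercept at any integer in the box; it crosses the z-axis at the gridline z = -1.
3. Putting this together gives p.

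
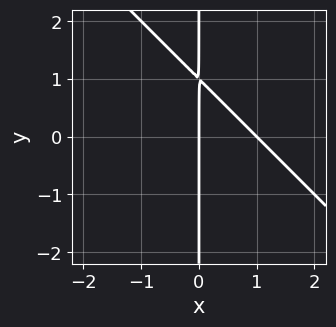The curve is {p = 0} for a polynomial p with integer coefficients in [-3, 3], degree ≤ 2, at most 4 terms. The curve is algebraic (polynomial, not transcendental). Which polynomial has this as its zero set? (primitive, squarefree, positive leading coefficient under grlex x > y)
1. The degree is 2 — a generic line meets the curve in up to 2 points.
2. From the axis intercepts and sections: every point of the y-axis in the box is on the curve; the x-axis gridline crossings are at x ∈ {0, 1}.
3. Fitting integer coefficients to these (and the overall shape) gives p.

x^2 + x*y - x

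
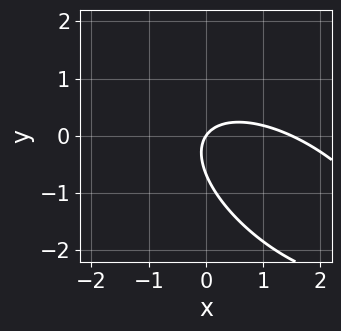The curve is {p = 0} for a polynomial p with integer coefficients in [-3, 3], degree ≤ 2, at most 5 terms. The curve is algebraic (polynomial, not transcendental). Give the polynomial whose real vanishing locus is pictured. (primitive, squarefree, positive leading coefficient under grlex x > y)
2*x^2 + 3*x*y + 3*y^2 - 3*x + 2*y

Degree: a generic line meets the curve in up to 2 points, so deg p = 2.
Checking where it meets the axes: it crosses the y-axis at the gridline y = 0; it crosses the x-axis at the gridline x = 0.
Together with the visible shape, these determine p as stated.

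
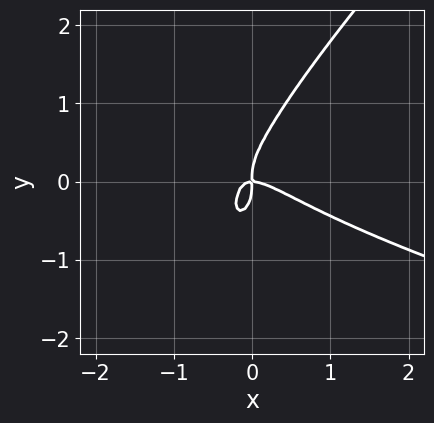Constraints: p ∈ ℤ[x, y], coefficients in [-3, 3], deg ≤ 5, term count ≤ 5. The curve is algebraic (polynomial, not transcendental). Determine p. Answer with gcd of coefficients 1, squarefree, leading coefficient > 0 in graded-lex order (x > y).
2*x*y^3 - 2*y^4 + 2*x^3 + 3*x^2*y + x*y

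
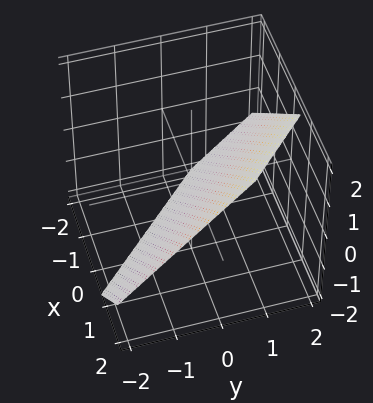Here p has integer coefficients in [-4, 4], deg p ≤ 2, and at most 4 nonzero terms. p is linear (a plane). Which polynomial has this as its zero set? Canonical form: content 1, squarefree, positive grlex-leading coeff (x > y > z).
3*x + 3*y - 3*z - 2

(a) Degree: the surface is flat (a plane), so deg p = 1.
(b) The integer polynomial consistent with all of this is the stated p.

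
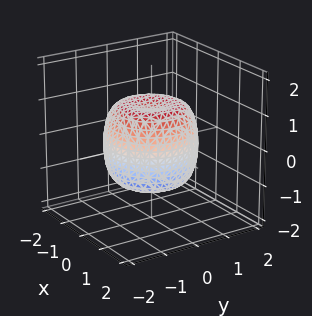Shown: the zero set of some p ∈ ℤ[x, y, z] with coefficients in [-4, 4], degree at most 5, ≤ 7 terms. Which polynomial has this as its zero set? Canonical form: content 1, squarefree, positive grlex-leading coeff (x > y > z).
x^4 + 2*x^2*y^2 + y^4 - x^2 - y^2 + z^2 - 1

1. deg p = 4. The shape is more complex than any degree-3 surface.
2. By symmetry, every cross-section ⟂ z is a circle, so x, y appear only via x² + y².
3. Observable constraints: a circular section at z = 0 has radius between 1 and 2; the z-axis gridline crossings are at z ∈ {-1, 1}.
4. Together with the visible shape, these determine p as stated.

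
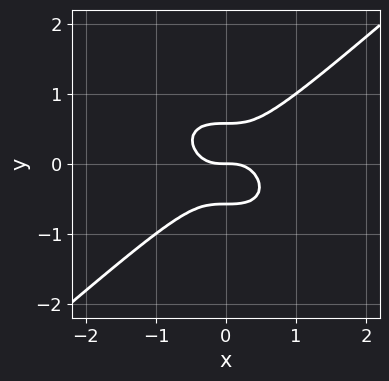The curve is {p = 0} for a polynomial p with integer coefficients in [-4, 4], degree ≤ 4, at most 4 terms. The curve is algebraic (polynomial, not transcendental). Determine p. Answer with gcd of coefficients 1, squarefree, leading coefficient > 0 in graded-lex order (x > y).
2*x^3 - 3*y^3 + y

1. deg p = 3. No degree-2 curve has this shape.
2. Observable constraints: it crosses the y-axis at the gridline y = 0; it meets the x-axis at x = 0 (among the integer gridlines).
3. The integer polynomial consistent with all of this is the stated p.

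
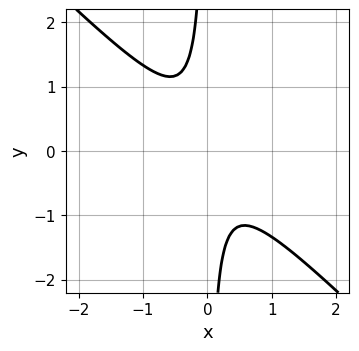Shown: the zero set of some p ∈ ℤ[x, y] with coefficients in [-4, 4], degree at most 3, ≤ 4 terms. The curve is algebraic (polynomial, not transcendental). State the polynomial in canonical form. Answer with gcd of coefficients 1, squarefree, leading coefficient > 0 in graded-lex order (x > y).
3*x^2 + 3*x*y + 1

1. deg p = 2.
2. Reading off the gridlines: no x-intercept at any integer in the box; the curve avoids every integer y-axis point in the box.
3. These observations pin down the coefficients.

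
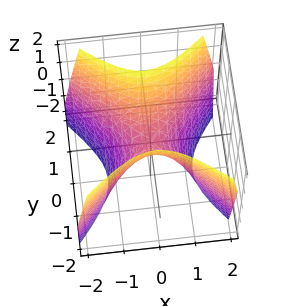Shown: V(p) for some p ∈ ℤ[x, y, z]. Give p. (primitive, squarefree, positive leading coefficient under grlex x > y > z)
3*x^2 - 3*y^2 + 2*z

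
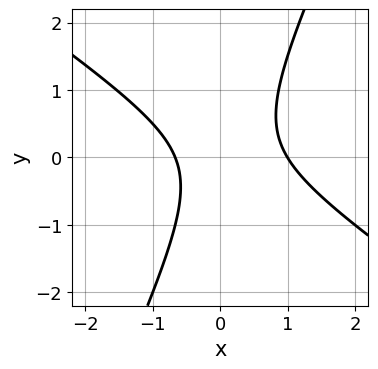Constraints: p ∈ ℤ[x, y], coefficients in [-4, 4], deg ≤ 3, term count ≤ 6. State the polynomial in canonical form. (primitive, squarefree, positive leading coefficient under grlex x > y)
3*x^2 + 3*x*y - 2*y^2 - x - 2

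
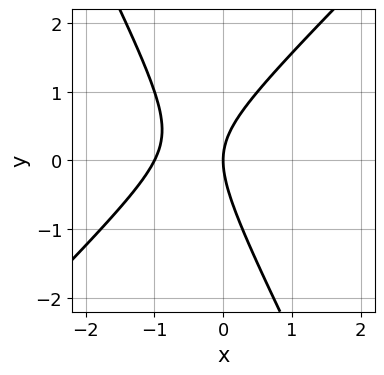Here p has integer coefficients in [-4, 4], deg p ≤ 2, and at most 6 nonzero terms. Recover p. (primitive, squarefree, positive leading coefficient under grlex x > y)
1. deg p = 2. A generic line meets the curve in up to 2 points.
2. From the axis intercepts and sections: among the integer gridlines, it crosses the x-axis at x ∈ {-1, 0}; one y-axis crossing is at y = 0.
3. Putting this together gives p.

2*x^2 - x*y - y^2 + 2*x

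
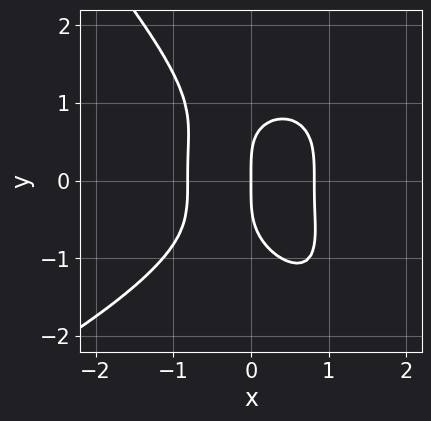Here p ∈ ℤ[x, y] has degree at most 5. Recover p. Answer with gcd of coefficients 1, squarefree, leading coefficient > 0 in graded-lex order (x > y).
x*y^3 + y^4 + 3*x^3 - 2*x

First, degree: a generic line meets the curve in up to 4 points, so deg p = 4.
Then, reading off the gridlines: one x-axis crossing is at x = 0; it meets the y-axis at y = 0 (among the integer gridlines).
Finally, the integer polynomial consistent with all of this is the stated p.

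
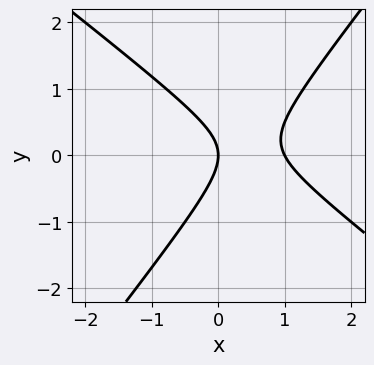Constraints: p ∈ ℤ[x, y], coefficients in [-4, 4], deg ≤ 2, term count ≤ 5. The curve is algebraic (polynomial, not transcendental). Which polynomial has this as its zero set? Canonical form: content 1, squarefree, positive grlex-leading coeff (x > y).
2*x^2 + x*y - 2*y^2 - 2*x

First, deg p = 2. A generic line meets the curve in up to 2 points.
Then, from the axis intercepts and sections: among the integer gridlines, it crosses the x-axis at x ∈ {0, 1}; it crosses the y-axis at the gridline y = 0.
Finally, fitting integer coefficients to these (and the overall shape) gives p.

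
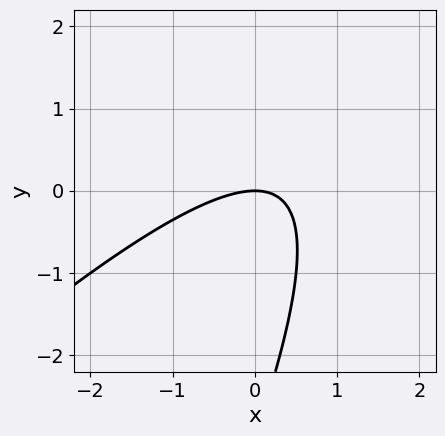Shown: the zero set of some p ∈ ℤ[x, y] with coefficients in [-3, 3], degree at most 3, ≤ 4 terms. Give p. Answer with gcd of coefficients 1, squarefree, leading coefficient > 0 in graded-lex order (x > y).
1. Degree: no degree-1 curve has this shape, so deg p = 2.
2. Against the integer gridlines: one y-axis crossing is at y = 0; one x-axis crossing is at x = 0.
3. Fitting integer coefficients to these (and the overall shape) gives p.

2*x^2 - 3*x*y + y^2 + 3*y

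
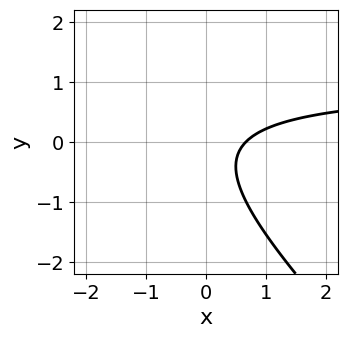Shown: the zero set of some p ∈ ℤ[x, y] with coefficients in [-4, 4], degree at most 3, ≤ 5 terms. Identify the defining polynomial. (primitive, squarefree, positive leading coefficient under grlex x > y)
3*x*y + 3*y^2 - 3*x + y + 2

1. deg p = 2. The shape is more complex than any degree-1 curve.
2. Observable constraints: the curve avoids every integer y-axis point in the box.
3. Solving for integer coefficients yields p as stated.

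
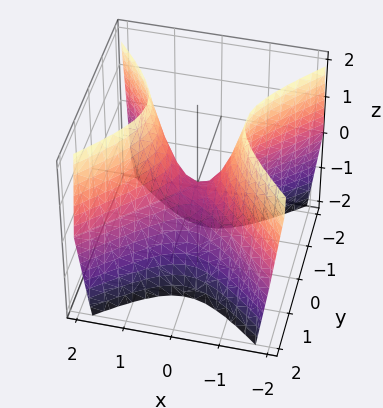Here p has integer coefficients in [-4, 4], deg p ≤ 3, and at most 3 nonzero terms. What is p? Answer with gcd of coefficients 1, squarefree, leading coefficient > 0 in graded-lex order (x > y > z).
2*x^2 - 2*y^2 - z

(a) deg p = 2. A hyperbolic paraboloid; a quadric.
(b) Symmetries: it's symmetric under x → −x, forcing even powers of x; it's symmetric under y → −y, forcing even powers of y.
(c) Observable constraints: it crosses the x-axis at the gridline x = 0; it meets the y-axis at y = 0 (among the integer gridlines).
(d) Solving for integer coefficients yields p as stated.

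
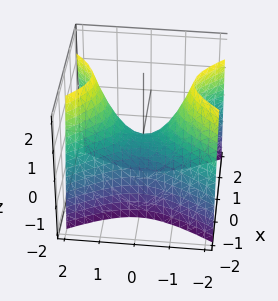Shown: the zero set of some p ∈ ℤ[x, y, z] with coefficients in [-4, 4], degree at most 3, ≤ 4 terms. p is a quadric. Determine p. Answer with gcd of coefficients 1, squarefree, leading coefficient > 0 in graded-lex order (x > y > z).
2*x^2 - y^2 + z

1. Degree: a saddle surface; a quadric, so deg p = 2.
2. Symmetries: mirror symmetry x ↦ −x ⇒ only even powers of x; the y ↦ −y reflection is a symmetry, so y appears only in even powers.
3. Reading off the gridlines: one y-axis crossing is at y = 0; it meets the x-axis at x = 0 (among the integer gridlines); it meets the z-axis at z = 0 (among the integer gridlines).
4. Together with the visible shape, these determine p as stated.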